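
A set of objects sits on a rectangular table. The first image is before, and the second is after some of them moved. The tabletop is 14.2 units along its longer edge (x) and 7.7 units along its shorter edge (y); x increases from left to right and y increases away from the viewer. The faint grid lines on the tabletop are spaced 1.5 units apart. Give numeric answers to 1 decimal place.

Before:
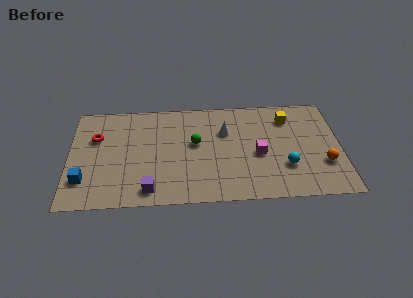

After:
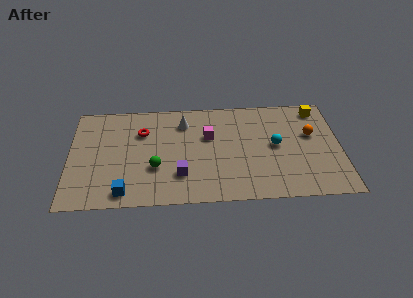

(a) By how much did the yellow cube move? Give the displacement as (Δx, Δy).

(1.6, 0.6)

The yellow cube was at about (11.5, 6.0) and moved to about (13.1, 6.6).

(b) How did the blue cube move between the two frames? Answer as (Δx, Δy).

(2.1, -1.0)

From the two frames, the blue cube sits at roughly (0.8, 2.0) before and (2.9, 1.0) after.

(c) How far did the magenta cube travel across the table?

3.0

From (9.9, 3.4) to (7.3, 4.9), the magenta cube covered √(2.6² + 1.5²) ≈ 3.0 units.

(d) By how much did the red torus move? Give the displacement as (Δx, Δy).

(2.4, 0.3)

The red torus started near (1.4, 5.1) and ended near (3.8, 5.4).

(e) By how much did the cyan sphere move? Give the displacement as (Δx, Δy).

(-0.5, 1.6)

From the two frames, the cyan sphere sits at roughly (11.3, 2.4) before and (10.8, 4.0) after.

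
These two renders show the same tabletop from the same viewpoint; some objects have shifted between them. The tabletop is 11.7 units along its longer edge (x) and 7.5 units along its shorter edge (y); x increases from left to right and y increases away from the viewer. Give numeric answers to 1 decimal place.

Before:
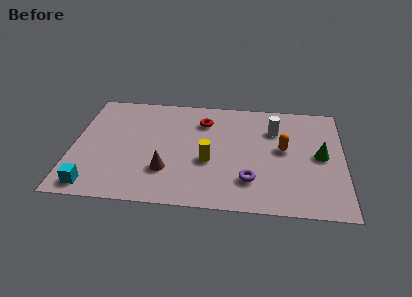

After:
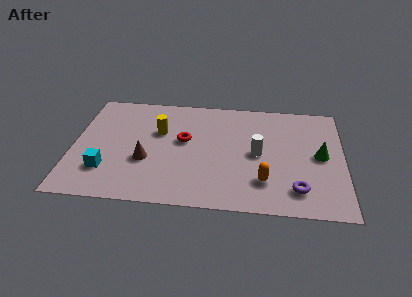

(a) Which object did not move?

the green cone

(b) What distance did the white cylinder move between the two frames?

1.8

From (8.7, 5.4) to (8.0, 3.7), the white cylinder covered √(0.7² + 1.7²) ≈ 1.8 units.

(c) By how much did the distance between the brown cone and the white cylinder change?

-0.7

Before: roughly 5.6 units apart; after: 4.9. That's 0.7 units closer together.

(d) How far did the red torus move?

1.6

The red torus was near (5.6, 5.7) before and (4.8, 4.3) after, so it travelled √(0.8² + 1.4²) ≈ 1.6 units.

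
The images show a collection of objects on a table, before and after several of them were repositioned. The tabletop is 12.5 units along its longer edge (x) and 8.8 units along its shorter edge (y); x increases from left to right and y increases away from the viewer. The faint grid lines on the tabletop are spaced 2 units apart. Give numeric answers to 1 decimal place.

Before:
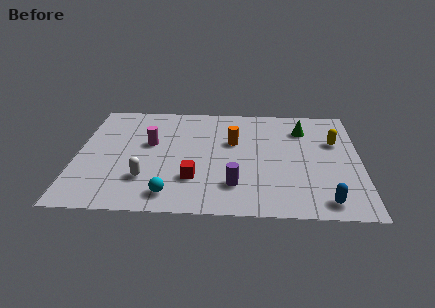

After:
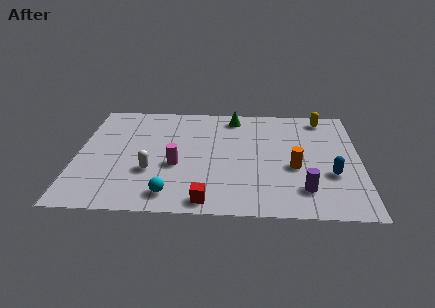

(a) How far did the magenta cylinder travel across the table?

2.1

The magenta cylinder moved from about (3.2, 5.2) to (4.4, 3.5), a distance of √(1.2² + 1.7²) ≈ 2.1.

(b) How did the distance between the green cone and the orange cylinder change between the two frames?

+1.5

They were about 3.3 units apart before and 4.8 after — 1.5 units further apart.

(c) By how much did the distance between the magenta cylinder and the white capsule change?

-1.6

The distance was about 2.8 in the first image and 1.2 in the second, so they moved 1.6 units closer together.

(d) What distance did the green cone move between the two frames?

3.2

The green cone was near (10.0, 6.7) before and (6.9, 7.6) after, so it travelled √(3.1² + 0.9²) ≈ 3.2 units.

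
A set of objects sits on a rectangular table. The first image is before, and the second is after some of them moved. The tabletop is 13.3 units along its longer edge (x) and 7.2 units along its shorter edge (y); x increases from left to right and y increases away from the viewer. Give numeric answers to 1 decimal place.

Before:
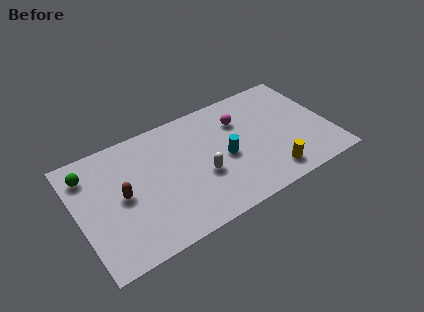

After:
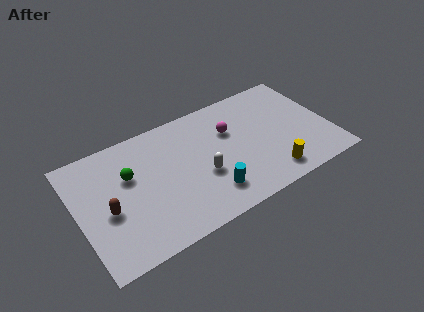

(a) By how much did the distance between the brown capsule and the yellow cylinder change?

+0.6

The distance was about 7.9 in the first image and 8.5 in the second, so they moved 0.6 units further apart.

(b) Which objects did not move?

the white capsule and the yellow cylinder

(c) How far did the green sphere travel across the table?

2.3

The green sphere was near (0.8, 5.7) before and (2.8, 4.6) after, so it travelled √(2.0² + 1.1²) ≈ 2.3 units.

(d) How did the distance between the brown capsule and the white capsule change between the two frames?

+0.7

They were about 4.2 units apart before and 4.9 after — 0.7 units further apart.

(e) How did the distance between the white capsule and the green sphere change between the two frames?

-2.3

They were about 6.3 units apart before and 4.0 after — 2.3 units closer together.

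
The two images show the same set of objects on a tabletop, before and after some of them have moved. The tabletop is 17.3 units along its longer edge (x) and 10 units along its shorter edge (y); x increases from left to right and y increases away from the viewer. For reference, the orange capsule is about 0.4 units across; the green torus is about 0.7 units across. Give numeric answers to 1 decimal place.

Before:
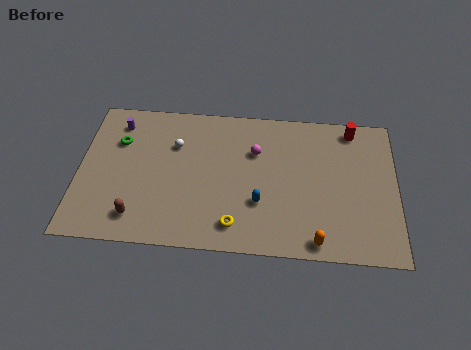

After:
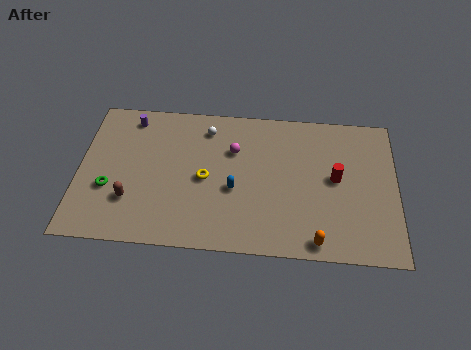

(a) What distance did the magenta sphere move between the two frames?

1.2

The magenta sphere was near (9.6, 6.8) before and (8.4, 6.8) after, so it travelled √(1.2² + 0.0²) ≈ 1.2 units.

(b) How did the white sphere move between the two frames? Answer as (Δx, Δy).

(1.7, 1.3)

The white sphere started near (5.2, 6.9) and ended near (6.9, 8.2).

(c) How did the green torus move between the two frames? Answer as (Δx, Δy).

(-0.4, -3.3)

The green torus started near (2.1, 6.9) and ended near (1.7, 3.6).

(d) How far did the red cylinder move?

3.6

The red cylinder was near (14.9, 8.8) before and (14.0, 5.3) after, so it travelled √(0.9² + 3.5²) ≈ 3.6 units.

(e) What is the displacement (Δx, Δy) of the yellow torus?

(-1.7, 3.0)

From the two frames, the yellow torus sits at roughly (8.6, 1.7) before and (6.9, 4.7) after.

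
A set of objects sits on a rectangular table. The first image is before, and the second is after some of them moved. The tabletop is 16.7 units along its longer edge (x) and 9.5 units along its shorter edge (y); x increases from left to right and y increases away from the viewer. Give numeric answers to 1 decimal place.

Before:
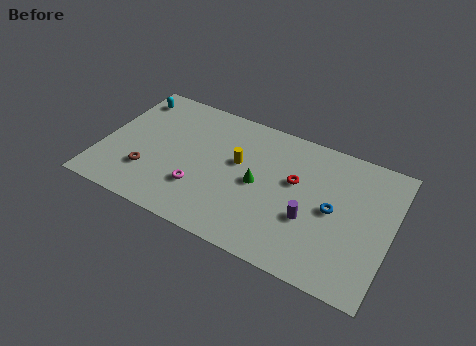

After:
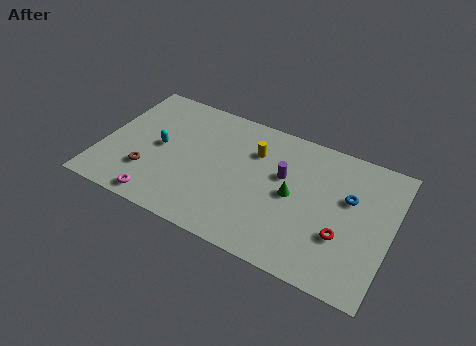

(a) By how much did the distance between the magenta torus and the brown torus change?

-1.1

They were about 3.0 units apart before and 1.9 after — 1.1 units closer together.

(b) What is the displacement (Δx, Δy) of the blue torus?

(0.8, 1.2)

The blue torus was at about (13.4, 4.7) and moved to about (14.2, 5.9).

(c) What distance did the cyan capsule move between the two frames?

3.8

The cyan capsule was near (1.1, 7.9) before and (3.3, 4.8) after, so it travelled √(2.2² + 3.1²) ≈ 3.8 units.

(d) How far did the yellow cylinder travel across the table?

1.4

The yellow cylinder moved from about (7.8, 5.6) to (8.6, 6.8), a distance of √(0.8² + 1.2²) ≈ 1.4.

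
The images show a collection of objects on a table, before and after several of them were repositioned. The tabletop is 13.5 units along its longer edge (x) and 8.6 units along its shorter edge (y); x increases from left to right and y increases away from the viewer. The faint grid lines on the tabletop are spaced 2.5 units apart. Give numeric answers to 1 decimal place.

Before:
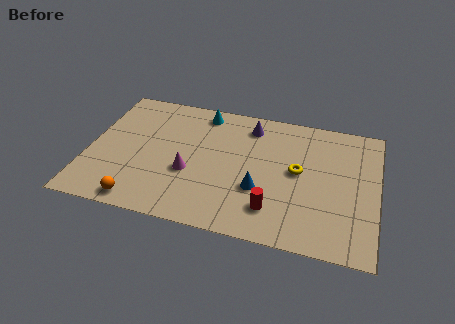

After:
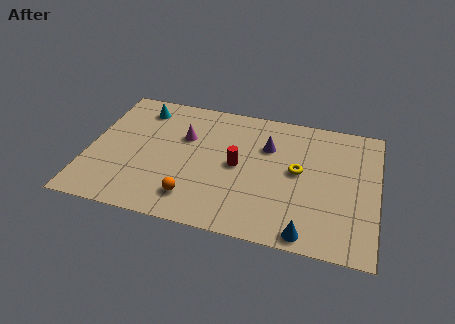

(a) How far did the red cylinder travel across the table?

3.0

The red cylinder was near (8.8, 1.9) before and (7.0, 4.3) after, so it travelled √(1.8² + 2.4²) ≈ 3.0 units.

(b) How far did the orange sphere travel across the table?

2.5

From (2.7, 0.9) to (5.1, 1.7), the orange sphere covered √(2.4² + 0.8²) ≈ 2.5 units.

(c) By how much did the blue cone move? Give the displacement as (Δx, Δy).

(2.3, -2.2)

The blue cone started near (8.1, 3.0) and ended near (10.4, 0.8).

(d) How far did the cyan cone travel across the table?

2.9

The cyan cone moved from about (5.1, 7.5) to (2.2, 7.1), a distance of √(2.9² + 0.4²) ≈ 2.9.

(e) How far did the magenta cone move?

2.3

The magenta cone moved from about (4.8, 3.3) to (4.4, 5.6), a distance of √(0.4² + 2.3²) ≈ 2.3.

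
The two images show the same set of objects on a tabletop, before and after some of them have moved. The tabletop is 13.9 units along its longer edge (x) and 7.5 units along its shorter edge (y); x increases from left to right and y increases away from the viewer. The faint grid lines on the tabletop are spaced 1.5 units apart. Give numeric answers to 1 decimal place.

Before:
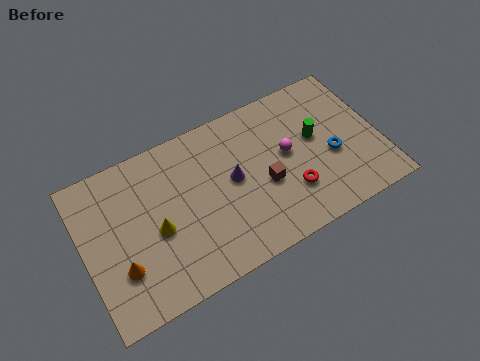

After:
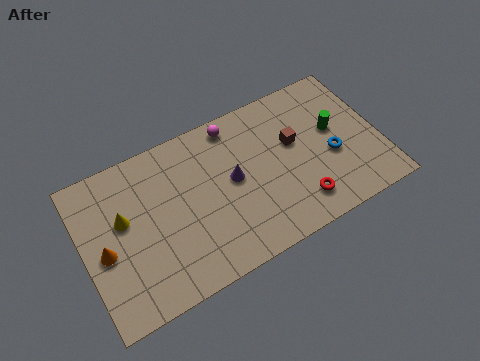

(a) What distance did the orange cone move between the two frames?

1.3

The orange cone was near (1.5, 2.3) before and (0.9, 3.4) after, so it travelled √(0.6² + 1.1²) ≈ 1.3 units.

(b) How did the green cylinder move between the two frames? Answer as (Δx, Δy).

(0.9, 0.0)

The green cylinder was at about (11.0, 4.3) and moved to about (11.9, 4.3).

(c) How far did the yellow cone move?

1.8

The yellow cone moved from about (3.3, 3.3) to (1.9, 4.5), a distance of √(1.4² + 1.2²) ≈ 1.8.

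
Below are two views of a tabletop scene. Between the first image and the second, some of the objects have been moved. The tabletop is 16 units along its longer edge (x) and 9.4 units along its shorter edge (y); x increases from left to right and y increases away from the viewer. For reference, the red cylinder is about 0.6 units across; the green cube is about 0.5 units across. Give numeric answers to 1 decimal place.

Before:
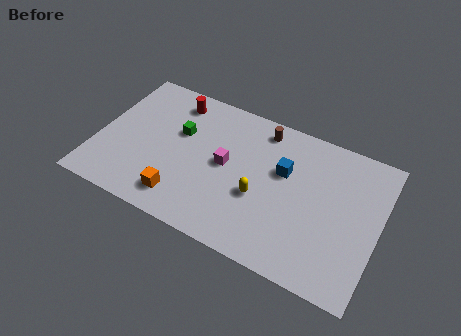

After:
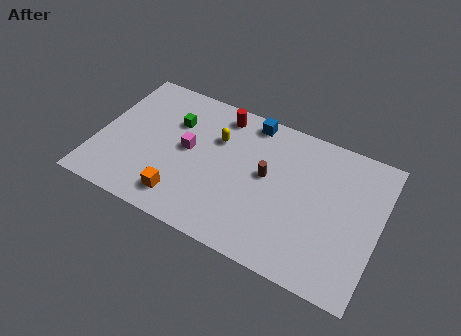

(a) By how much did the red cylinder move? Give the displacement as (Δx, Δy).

(2.7, 0.2)

From the two frames, the red cylinder sits at roughly (3.9, 7.9) before and (6.6, 8.1) after.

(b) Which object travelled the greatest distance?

the yellow capsule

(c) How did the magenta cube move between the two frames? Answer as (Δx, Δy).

(-2.2, 0.1)

The magenta cube started near (7.3, 4.9) and ended near (5.1, 5.0).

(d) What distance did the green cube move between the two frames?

0.7

The green cube was near (4.5, 5.9) before and (4.1, 6.5) after, so it travelled √(0.4² + 0.6²) ≈ 0.7 units.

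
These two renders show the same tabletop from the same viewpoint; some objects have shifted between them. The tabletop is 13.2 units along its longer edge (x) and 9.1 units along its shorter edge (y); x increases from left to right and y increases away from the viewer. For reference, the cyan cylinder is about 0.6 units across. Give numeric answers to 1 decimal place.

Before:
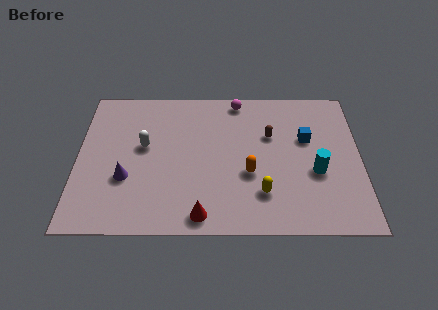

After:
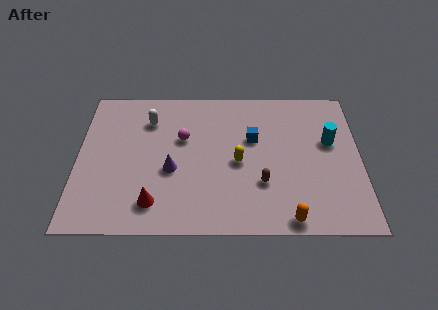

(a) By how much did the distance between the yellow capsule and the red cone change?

+1.5

Before: roughly 3.1 units apart; after: 4.6. That's 1.5 units further apart.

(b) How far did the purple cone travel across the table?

2.2

The purple cone moved from about (2.3, 3.2) to (4.4, 3.7), a distance of √(2.1² + 0.5²) ≈ 2.2.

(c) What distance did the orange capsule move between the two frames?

3.2

From (8.0, 3.5) to (9.8, 0.8), the orange capsule covered √(1.8² + 2.7²) ≈ 3.2 units.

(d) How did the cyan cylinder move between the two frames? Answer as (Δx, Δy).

(0.7, 1.9)

The cyan cylinder started near (11.1, 3.6) and ended near (11.8, 5.5).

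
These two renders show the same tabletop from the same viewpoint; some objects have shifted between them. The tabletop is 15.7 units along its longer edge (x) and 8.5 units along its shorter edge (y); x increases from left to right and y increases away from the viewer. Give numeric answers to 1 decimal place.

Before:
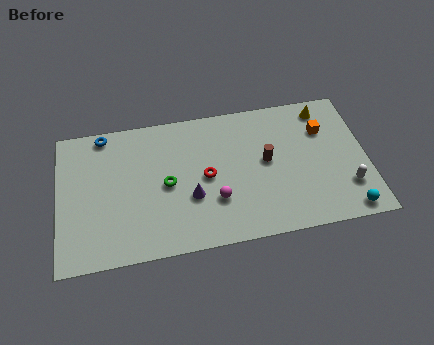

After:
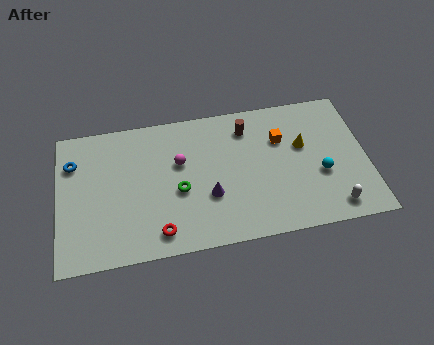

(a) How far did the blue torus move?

2.2

From (2.4, 7.7) to (0.8, 6.2), the blue torus covered √(1.6² + 1.5²) ≈ 2.2 units.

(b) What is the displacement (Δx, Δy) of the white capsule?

(-0.8, -1.1)

From the two frames, the white capsule sits at roughly (14.6, 2.3) before and (13.8, 1.2) after.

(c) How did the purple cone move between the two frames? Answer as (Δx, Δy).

(0.9, -0.1)

The purple cone started near (6.7, 3.1) and ended near (7.6, 3.0).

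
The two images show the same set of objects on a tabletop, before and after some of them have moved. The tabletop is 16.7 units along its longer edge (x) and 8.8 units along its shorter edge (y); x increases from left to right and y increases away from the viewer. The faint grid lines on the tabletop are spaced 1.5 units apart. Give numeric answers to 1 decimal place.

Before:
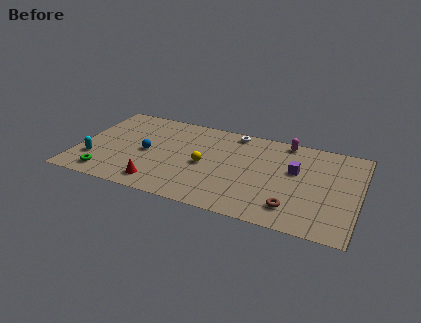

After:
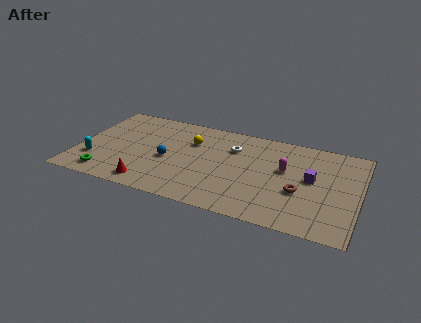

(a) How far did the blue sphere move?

1.3

From (4.1, 4.2) to (5.4, 3.9), the blue sphere covered √(1.3² + 0.3²) ≈ 1.3 units.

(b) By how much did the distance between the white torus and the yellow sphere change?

-1.5

They were about 4.0 units apart before and 2.5 after — 1.5 units closer together.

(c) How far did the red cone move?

0.5

From (5.1, 1.4) to (4.6, 1.2), the red cone covered √(0.5² + 0.2²) ≈ 0.5 units.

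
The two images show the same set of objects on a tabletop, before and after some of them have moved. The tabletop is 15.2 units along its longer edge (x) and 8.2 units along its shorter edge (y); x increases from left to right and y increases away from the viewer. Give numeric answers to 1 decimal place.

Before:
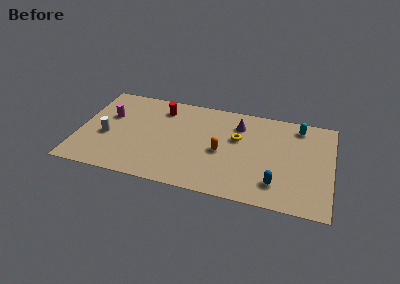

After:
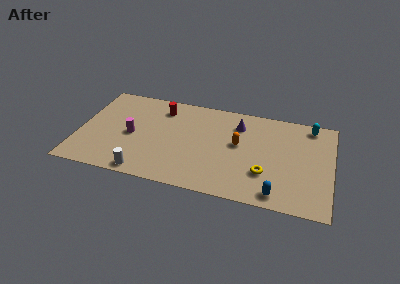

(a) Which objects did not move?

the purple cone and the red cylinder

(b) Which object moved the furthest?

the white cylinder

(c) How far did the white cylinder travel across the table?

3.6

The white cylinder was near (1.7, 3.4) before and (4.2, 0.8) after, so it travelled √(2.5² + 2.6²) ≈ 3.6 units.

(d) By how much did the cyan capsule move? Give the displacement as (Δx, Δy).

(0.7, 0.2)

From the two frames, the cyan capsule sits at roughly (13.1, 7.0) before and (13.8, 7.2) after.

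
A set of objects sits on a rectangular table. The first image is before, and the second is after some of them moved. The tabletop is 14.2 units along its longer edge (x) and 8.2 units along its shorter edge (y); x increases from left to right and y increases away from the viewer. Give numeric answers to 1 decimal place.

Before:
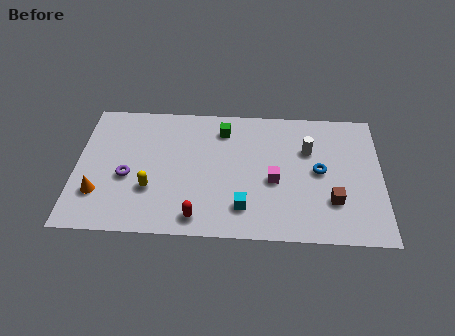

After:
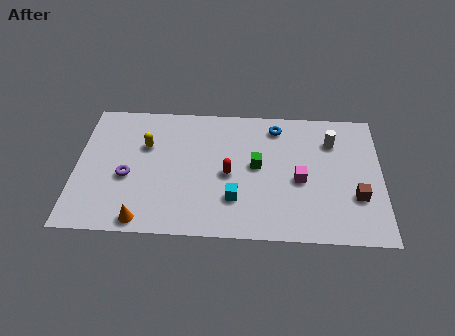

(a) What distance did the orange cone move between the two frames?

2.6

The orange cone moved from about (1.1, 2.3) to (3.2, 0.8), a distance of √(2.1² + 1.5²) ≈ 2.6.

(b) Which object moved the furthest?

the blue torus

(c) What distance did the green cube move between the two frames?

2.7

From (6.8, 6.6) to (8.4, 4.4), the green cube covered √(1.6² + 2.2²) ≈ 2.7 units.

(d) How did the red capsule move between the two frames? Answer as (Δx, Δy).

(1.4, 2.7)

The red capsule started near (5.7, 1.1) and ended near (7.1, 3.8).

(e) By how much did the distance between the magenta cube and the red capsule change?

-0.9

Before: roughly 4.2 units apart; after: 3.3. That's 0.9 units closer together.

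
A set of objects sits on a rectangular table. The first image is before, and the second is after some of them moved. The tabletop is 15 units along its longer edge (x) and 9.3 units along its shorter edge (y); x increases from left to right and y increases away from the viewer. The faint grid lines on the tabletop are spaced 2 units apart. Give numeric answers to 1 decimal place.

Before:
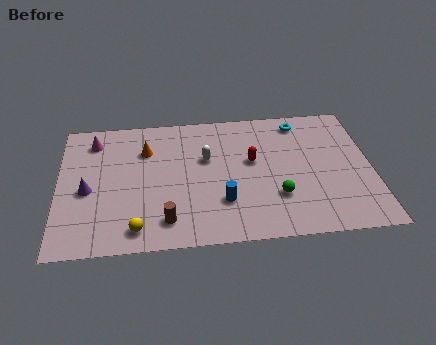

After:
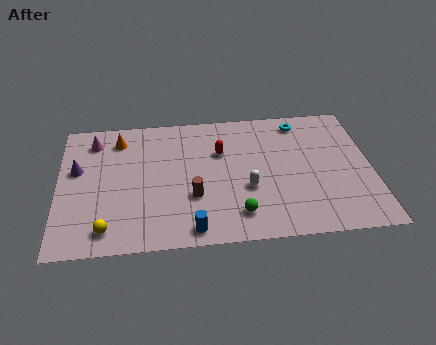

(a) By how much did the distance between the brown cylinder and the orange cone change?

+0.5

Before: roughly 5.1 units apart; after: 5.6. That's 0.5 units further apart.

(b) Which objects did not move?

the cyan torus and the magenta cone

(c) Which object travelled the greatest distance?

the white capsule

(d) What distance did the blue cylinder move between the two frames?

2.3

The blue cylinder was near (7.8, 2.7) before and (6.3, 1.0) after, so it travelled √(1.5² + 1.7²) ≈ 2.3 units.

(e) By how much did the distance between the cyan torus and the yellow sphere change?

+1.1

They were about 10.4 units apart before and 11.5 after — 1.1 units further apart.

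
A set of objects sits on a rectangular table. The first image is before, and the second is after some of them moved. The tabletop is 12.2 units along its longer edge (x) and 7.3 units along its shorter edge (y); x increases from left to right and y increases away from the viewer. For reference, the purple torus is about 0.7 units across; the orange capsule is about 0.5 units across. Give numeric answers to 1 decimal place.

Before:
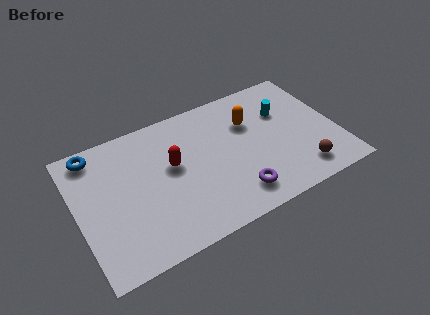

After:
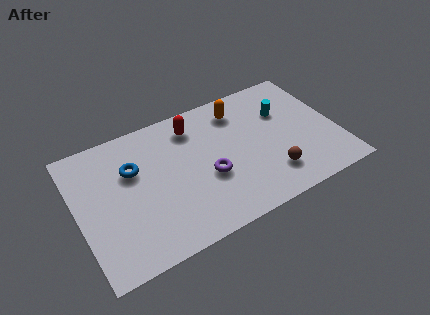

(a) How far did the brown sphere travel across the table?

1.5

The brown sphere was near (10.2, 1.3) before and (8.8, 1.7) after, so it travelled √(1.4² + 0.4²) ≈ 1.5 units.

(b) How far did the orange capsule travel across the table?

1.0

From (8.3, 5.0) to (7.9, 5.9), the orange capsule covered √(0.4² + 0.9²) ≈ 1.0 units.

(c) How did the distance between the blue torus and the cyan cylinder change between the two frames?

-1.7

The distance was about 8.9 in the first image and 7.2 in the second, so they moved 1.7 units closer together.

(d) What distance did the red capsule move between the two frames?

2.1

From (4.5, 4.2) to (5.7, 5.9), the red capsule covered √(1.2² + 1.7²) ≈ 2.1 units.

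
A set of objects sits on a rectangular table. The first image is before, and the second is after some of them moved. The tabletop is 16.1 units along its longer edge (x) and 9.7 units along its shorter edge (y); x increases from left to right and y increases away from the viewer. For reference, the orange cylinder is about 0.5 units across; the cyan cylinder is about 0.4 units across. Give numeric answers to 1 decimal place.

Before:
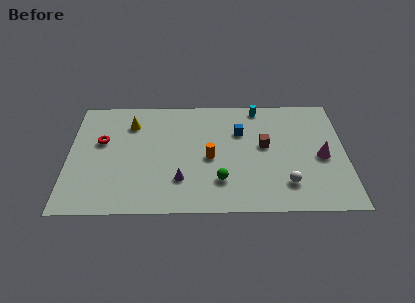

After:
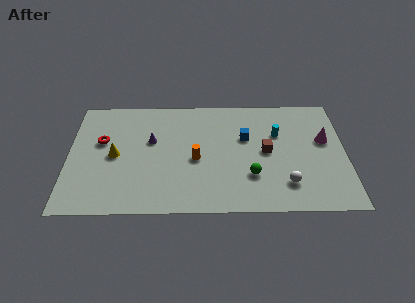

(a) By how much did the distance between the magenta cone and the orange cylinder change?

+1.1

They were about 6.5 units apart before and 7.6 after — 1.1 units further apart.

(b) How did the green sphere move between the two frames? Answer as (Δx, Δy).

(1.8, 0.4)

The green sphere was at about (8.8, 2.5) and moved to about (10.6, 2.9).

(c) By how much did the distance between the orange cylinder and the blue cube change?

+0.6

The distance was about 2.8 in the first image and 3.4 in the second, so they moved 0.6 units further apart.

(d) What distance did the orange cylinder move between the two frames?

0.8

The orange cylinder was near (8.2, 4.4) before and (7.4, 4.3) after, so it travelled √(0.8² + 0.1²) ≈ 0.8 units.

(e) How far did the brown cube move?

0.5

The brown cube was near (11.4, 5.4) before and (11.5, 4.9) after, so it travelled √(0.1² + 0.5²) ≈ 0.5 units.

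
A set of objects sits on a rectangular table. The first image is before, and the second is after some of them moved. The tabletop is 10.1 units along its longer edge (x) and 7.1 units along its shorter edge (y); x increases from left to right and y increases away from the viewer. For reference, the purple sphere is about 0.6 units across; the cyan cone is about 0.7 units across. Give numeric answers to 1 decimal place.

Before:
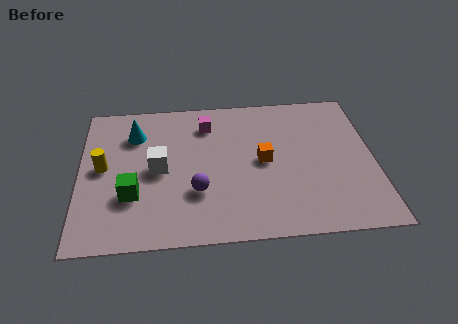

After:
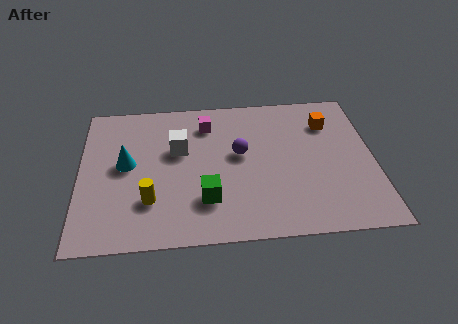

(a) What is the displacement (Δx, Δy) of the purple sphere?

(1.5, 1.7)

The purple sphere started near (4.0, 2.3) and ended near (5.5, 4.0).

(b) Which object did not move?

the magenta cube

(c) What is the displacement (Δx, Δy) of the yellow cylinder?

(1.6, -1.7)

From the two frames, the yellow cylinder sits at roughly (0.8, 3.7) before and (2.4, 2.0) after.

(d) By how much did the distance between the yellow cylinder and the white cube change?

+0.7

They were about 1.9 units apart before and 2.6 after — 0.7 units further apart.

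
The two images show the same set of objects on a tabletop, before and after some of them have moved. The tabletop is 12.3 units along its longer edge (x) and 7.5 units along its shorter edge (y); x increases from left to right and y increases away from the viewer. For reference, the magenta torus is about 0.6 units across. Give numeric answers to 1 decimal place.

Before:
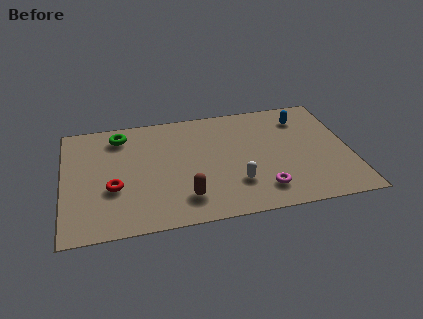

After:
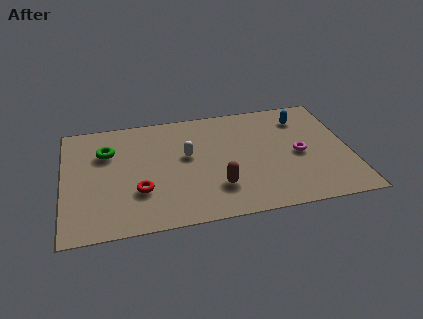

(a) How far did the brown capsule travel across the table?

1.5

The brown capsule moved from about (5.1, 1.6) to (6.5, 2.0), a distance of √(1.4² + 0.4²) ≈ 1.5.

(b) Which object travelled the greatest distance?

the white capsule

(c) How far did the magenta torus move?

2.6

From (8.4, 1.5) to (10.1, 3.5), the magenta torus covered √(1.7² + 2.0²) ≈ 2.6 units.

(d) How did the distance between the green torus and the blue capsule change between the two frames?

+0.6

The distance was about 7.9 in the first image and 8.5 in the second, so they moved 0.6 units further apart.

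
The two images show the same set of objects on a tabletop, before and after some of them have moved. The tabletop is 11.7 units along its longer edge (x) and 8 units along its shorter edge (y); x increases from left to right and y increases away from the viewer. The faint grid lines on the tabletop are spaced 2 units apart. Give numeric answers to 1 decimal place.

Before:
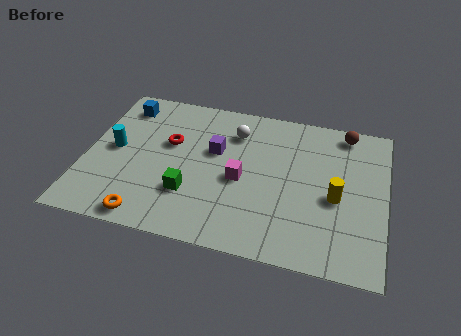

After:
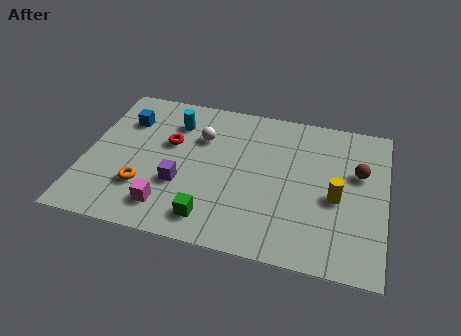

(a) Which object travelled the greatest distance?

the magenta cube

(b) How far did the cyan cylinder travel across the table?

3.0

The cyan cylinder was near (1.1, 4.1) before and (3.3, 6.1) after, so it travelled √(2.2² + 2.0²) ≈ 3.0 units.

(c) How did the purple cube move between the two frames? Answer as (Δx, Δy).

(-1.2, -2.1)

The purple cube was at about (5.0, 4.9) and moved to about (3.8, 2.8).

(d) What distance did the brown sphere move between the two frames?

2.2

The brown sphere moved from about (10.0, 7.1) to (10.6, 5.0), a distance of √(0.6² + 2.1²) ≈ 2.2.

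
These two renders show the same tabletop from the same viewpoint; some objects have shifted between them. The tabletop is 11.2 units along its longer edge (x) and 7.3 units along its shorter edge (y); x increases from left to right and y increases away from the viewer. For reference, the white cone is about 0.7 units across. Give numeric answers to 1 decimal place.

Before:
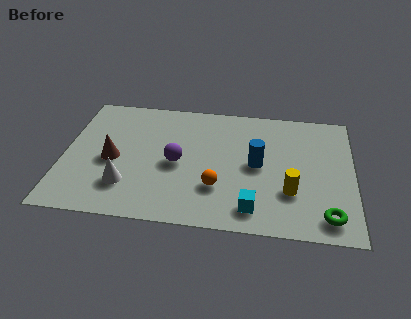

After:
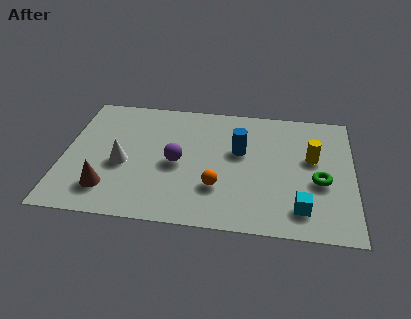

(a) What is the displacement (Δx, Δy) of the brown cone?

(-0.1, -1.7)

The brown cone was at about (1.9, 3.3) and moved to about (1.8, 1.6).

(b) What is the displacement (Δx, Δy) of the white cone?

(-0.2, 1.2)

The white cone started near (2.5, 1.9) and ended near (2.3, 3.1).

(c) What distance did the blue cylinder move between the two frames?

1.0

The blue cylinder was near (7.5, 3.7) before and (6.8, 4.4) after, so it travelled √(0.7² + 0.7²) ≈ 1.0 units.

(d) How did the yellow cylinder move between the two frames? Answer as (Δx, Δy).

(0.8, 2.0)

The yellow cylinder was at about (8.8, 2.3) and moved to about (9.6, 4.3).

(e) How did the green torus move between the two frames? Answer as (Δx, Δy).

(-0.3, 1.9)

The green torus started near (10.2, 1.1) and ended near (9.9, 3.0).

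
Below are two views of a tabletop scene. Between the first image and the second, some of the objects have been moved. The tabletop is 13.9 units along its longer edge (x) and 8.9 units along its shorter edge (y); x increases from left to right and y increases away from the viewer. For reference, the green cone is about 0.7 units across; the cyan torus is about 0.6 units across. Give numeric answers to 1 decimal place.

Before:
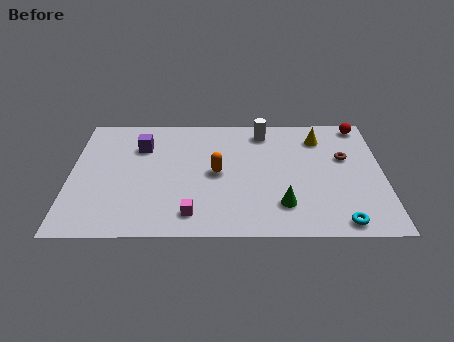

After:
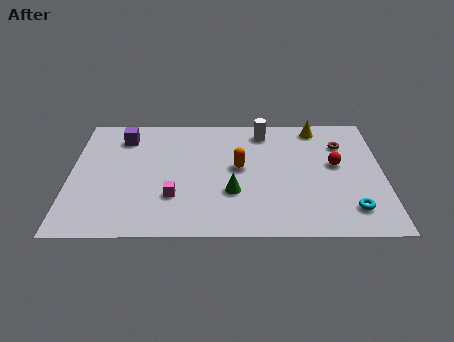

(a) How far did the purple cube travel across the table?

1.1

The purple cube was near (3.1, 6.4) before and (2.3, 7.1) after, so it travelled √(0.8² + 0.7²) ≈ 1.1 units.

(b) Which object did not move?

the white cylinder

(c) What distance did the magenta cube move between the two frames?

1.4

The magenta cube moved from about (5.4, 1.5) to (4.6, 2.7), a distance of √(0.8² + 1.2²) ≈ 1.4.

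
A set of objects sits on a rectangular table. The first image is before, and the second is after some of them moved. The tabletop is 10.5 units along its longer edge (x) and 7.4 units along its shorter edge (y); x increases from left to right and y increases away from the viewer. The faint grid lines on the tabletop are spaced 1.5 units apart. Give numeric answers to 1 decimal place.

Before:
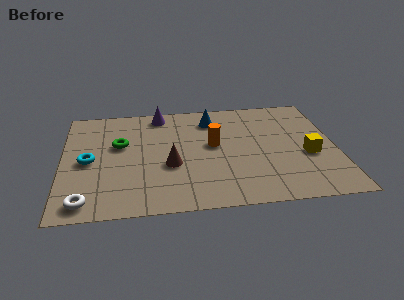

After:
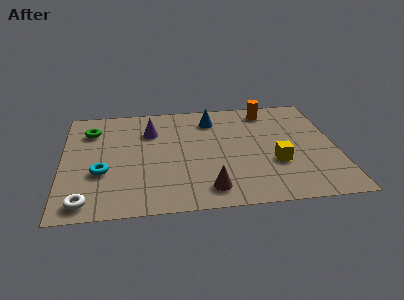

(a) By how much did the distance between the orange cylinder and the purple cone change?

+1.6

The distance was about 3.1 in the first image and 4.7 in the second, so they moved 1.6 units further apart.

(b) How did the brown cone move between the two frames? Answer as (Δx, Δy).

(1.4, -1.7)

The brown cone started near (4.1, 2.9) and ended near (5.5, 1.2).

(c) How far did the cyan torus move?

0.9

From (1.0, 3.5) to (1.5, 2.7), the cyan torus covered √(0.5² + 0.8²) ≈ 0.9 units.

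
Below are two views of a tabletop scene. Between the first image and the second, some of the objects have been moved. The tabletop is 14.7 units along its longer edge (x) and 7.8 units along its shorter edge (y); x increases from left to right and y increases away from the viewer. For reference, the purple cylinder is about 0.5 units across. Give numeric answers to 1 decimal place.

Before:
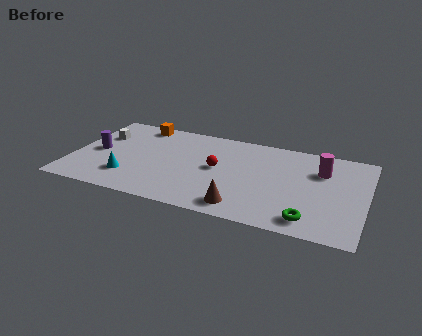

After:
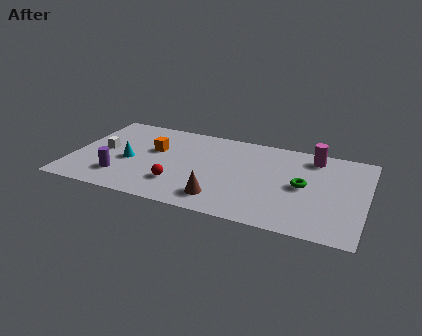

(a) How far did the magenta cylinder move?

1.2

The magenta cylinder moved from about (12.4, 5.5) to (11.9, 6.6), a distance of √(0.5² + 1.1²) ≈ 1.2.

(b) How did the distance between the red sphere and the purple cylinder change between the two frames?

-3.2

They were about 6.1 units apart before and 2.9 after — 3.2 units closer together.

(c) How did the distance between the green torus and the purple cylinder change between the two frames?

-2.0

They were about 11.2 units apart before and 9.2 after — 2.0 units closer together.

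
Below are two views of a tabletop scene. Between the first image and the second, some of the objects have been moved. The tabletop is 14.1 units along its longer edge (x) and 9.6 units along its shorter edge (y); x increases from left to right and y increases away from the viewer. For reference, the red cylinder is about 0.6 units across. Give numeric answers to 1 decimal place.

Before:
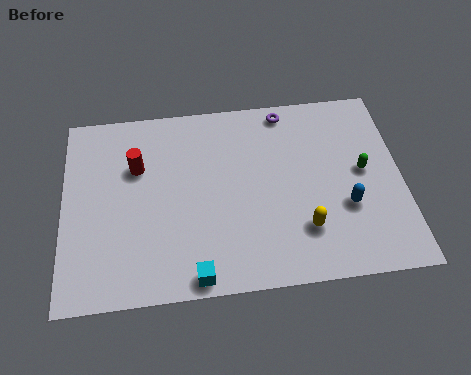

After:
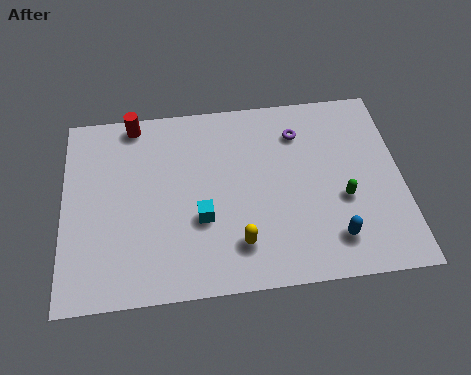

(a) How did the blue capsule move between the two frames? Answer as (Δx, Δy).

(-0.6, -1.5)

The blue capsule started near (11.7, 3.4) and ended near (11.1, 1.9).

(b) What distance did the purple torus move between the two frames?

1.3

The purple torus was near (9.4, 8.6) before and (9.9, 7.4) after, so it travelled √(0.5² + 1.2²) ≈ 1.3 units.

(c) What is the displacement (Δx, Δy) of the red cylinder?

(-0.1, 2.3)

From the two frames, the red cylinder sits at roughly (3.1, 6.4) before and (3.0, 8.7) after.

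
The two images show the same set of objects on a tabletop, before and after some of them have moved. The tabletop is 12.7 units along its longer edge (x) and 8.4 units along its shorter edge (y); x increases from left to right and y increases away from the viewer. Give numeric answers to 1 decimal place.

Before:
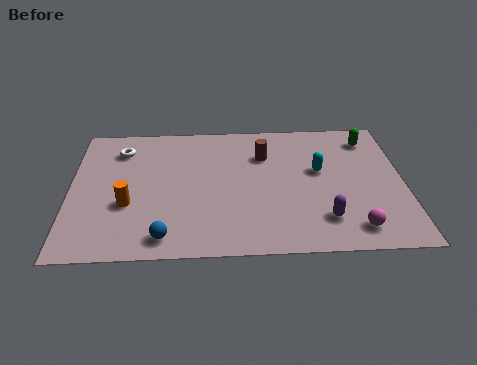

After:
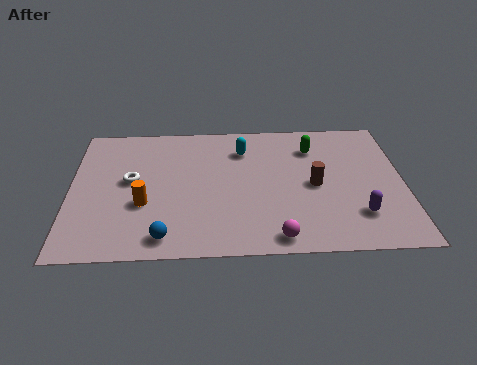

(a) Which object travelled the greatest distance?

the cyan capsule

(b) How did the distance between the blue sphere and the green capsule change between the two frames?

-2.0

They were about 9.8 units apart before and 7.8 after — 2.0 units closer together.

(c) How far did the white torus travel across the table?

2.0

The white torus was near (1.9, 6.6) before and (2.3, 4.6) after, so it travelled √(0.4² + 2.0²) ≈ 2.0 units.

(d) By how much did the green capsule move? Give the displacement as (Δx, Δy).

(-2.2, -0.5)

From the two frames, the green capsule sits at roughly (11.5, 6.9) before and (9.3, 6.4) after.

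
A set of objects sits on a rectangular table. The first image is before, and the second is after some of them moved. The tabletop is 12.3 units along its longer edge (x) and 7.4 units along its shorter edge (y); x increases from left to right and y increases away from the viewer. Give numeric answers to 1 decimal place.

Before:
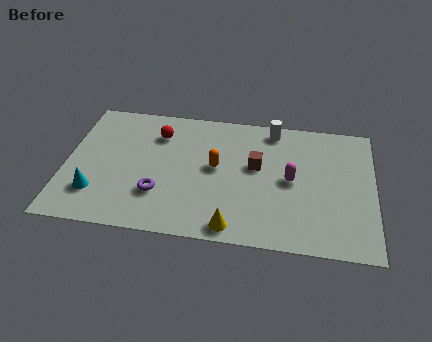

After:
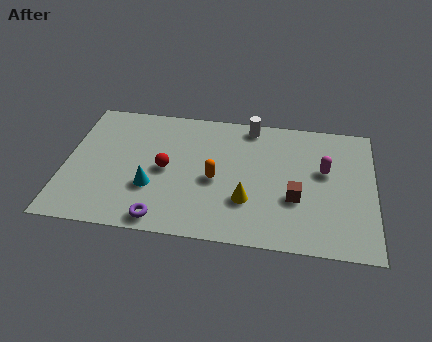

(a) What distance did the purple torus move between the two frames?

1.4

The purple torus moved from about (3.8, 2.2) to (4.0, 0.8), a distance of √(0.2² + 1.4²) ≈ 1.4.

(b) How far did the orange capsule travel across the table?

0.7

The orange capsule moved from about (6.0, 4.0) to (6.0, 3.3), a distance of √(0.0² + 0.7²) ≈ 0.7.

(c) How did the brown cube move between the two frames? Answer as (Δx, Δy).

(1.6, -1.6)

The brown cube started near (7.6, 4.3) and ended near (9.2, 2.7).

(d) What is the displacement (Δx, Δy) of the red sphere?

(0.4, -2.0)

From the two frames, the red sphere sits at roughly (3.6, 5.6) before and (4.0, 3.6) after.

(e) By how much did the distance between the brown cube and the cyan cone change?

-1.0

Before: roughly 6.7 units apart; after: 5.7. That's 1.0 units closer together.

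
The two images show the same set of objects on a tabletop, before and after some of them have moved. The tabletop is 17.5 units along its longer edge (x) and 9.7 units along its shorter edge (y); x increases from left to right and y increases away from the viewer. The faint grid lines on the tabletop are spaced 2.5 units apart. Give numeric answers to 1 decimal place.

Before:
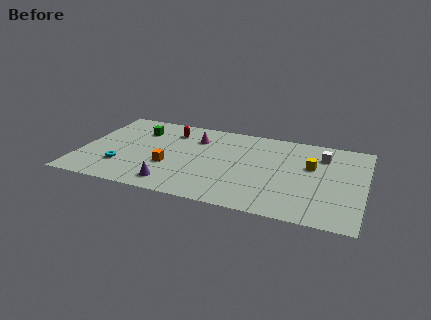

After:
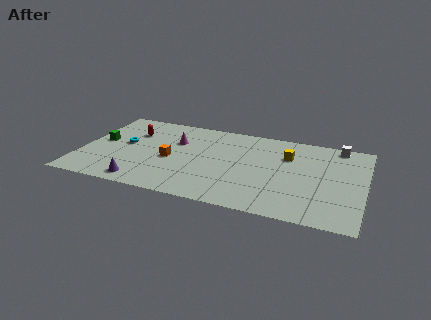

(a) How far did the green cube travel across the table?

3.0

The green cube was near (3.3, 7.2) before and (1.1, 5.2) after, so it travelled √(2.2² + 2.0²) ≈ 3.0 units.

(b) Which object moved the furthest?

the green cube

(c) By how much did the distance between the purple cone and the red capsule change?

-0.4

The distance was about 6.1 in the first image and 5.7 in the second, so they moved 0.4 units closer together.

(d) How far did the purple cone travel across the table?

1.9

The purple cone was near (6.0, 1.5) before and (4.1, 1.2) after, so it travelled √(1.9² + 0.3²) ≈ 1.9 units.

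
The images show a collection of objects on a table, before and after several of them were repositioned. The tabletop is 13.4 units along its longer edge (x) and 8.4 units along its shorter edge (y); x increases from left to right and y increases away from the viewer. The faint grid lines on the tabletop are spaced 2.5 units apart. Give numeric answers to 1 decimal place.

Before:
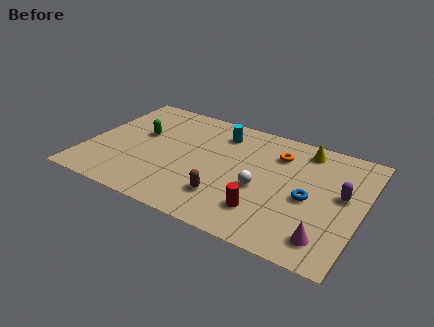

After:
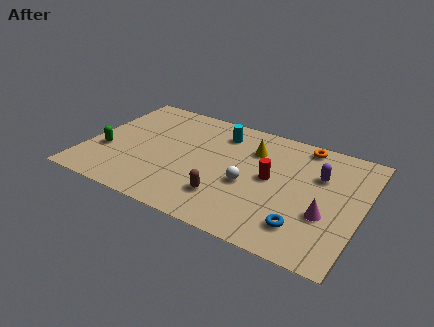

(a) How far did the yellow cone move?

2.6

The yellow cone moved from about (10.3, 7.2) to (7.9, 6.1), a distance of √(2.4² + 1.1²) ≈ 2.6.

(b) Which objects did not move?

the cyan cylinder and the brown capsule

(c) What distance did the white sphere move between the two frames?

0.6

The white sphere moved from about (8.6, 3.5) to (8.0, 3.5), a distance of √(0.6² + 0.0²) ≈ 0.6.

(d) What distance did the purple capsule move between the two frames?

1.5

The purple capsule moved from about (12.4, 4.7) to (11.2, 5.6), a distance of √(1.2² + 0.9²) ≈ 1.5.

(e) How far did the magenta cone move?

1.5

The magenta cone was near (12.0, 1.5) before and (11.8, 3.0) after, so it travelled √(0.2² + 1.5²) ≈ 1.5 units.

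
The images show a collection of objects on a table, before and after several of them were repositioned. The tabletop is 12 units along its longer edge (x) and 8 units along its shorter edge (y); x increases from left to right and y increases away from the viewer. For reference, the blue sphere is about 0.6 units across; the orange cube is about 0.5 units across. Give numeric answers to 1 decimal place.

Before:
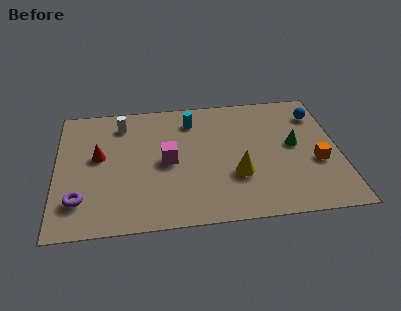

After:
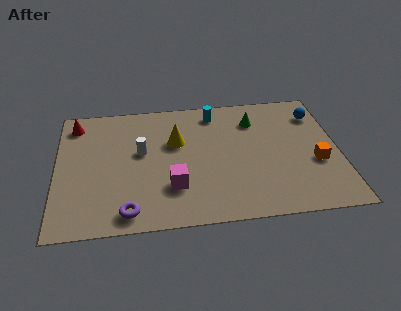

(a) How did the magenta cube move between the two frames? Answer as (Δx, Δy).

(0.2, -1.6)

The magenta cube started near (4.7, 3.9) and ended near (4.9, 2.3).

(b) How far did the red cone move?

2.4

The red cone was near (1.8, 4.5) before and (0.8, 6.7) after, so it travelled √(1.0² + 2.2²) ≈ 2.4 units.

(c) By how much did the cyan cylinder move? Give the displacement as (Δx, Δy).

(1.0, 0.4)

The cyan cylinder was at about (5.8, 6.4) and moved to about (6.8, 6.8).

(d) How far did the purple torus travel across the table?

2.2

The purple torus was near (1.0, 1.9) before and (3.0, 1.0) after, so it travelled √(2.0² + 0.9²) ≈ 2.2 units.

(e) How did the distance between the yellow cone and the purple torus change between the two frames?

-2.0

Before: roughly 6.6 units apart; after: 4.6. That's 2.0 units closer together.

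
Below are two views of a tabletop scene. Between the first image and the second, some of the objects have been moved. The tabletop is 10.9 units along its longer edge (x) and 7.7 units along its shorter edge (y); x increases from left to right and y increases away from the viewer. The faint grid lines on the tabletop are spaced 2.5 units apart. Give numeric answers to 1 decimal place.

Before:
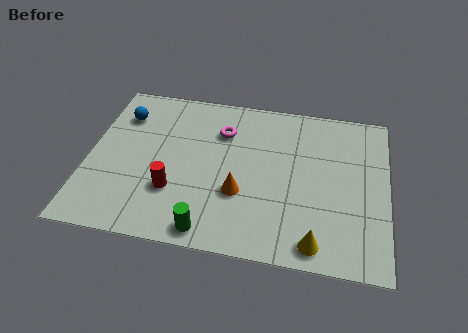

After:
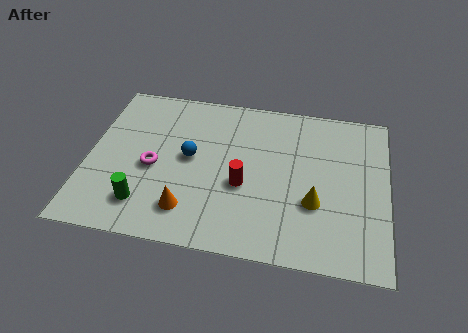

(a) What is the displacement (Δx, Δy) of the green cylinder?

(-2.4, 0.8)

The green cylinder started near (4.6, 0.8) and ended near (2.2, 1.6).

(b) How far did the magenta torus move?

3.3

The magenta torus moved from about (4.8, 5.6) to (2.4, 3.4), a distance of √(2.4² + 2.2²) ≈ 3.3.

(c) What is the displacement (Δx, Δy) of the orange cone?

(-1.8, -1.1)

The orange cone started near (5.6, 2.7) and ended near (3.8, 1.6).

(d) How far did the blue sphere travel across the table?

3.1

From (1.1, 5.8) to (3.7, 4.1), the blue sphere covered √(2.6² + 1.7²) ≈ 3.1 units.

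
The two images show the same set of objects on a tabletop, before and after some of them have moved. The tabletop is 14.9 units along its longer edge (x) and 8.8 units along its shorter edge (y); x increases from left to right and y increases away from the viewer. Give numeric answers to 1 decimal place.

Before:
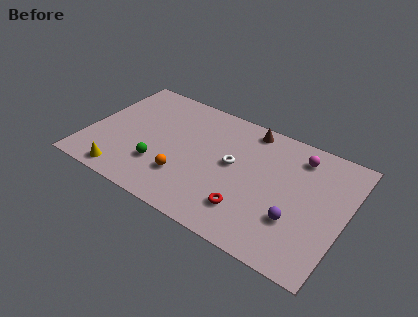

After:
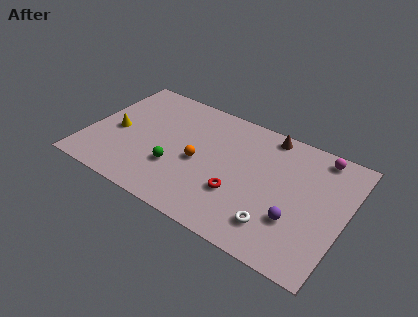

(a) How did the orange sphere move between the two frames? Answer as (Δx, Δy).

(0.6, 1.5)

From the two frames, the orange sphere sits at roughly (5.9, 2.5) before and (6.5, 4.0) after.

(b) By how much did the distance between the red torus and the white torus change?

-0.5

The distance was about 3.0 in the first image and 2.5 in the second, so they moved 0.5 units closer together.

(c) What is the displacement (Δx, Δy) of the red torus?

(-0.7, 0.8)

The red torus was at about (9.7, 2.1) and moved to about (9.0, 2.9).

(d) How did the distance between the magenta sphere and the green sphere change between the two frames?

+0.3

They were about 8.8 units apart before and 9.1 after — 0.3 units further apart.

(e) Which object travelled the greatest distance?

the white torus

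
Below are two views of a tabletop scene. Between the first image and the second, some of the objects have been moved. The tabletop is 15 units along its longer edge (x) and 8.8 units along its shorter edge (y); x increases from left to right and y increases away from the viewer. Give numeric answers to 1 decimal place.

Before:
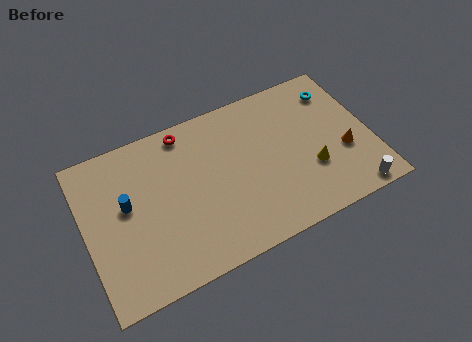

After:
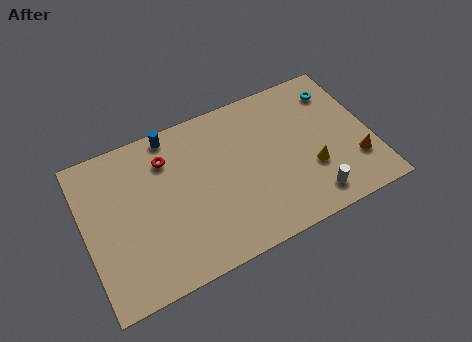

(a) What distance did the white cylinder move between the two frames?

2.2

From (13.6, 0.8) to (11.5, 1.4), the white cylinder covered √(2.1² + 0.6²) ≈ 2.2 units.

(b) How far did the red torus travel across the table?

1.6

From (5.6, 7.8) to (4.5, 6.7), the red torus covered √(1.1² + 1.1²) ≈ 1.6 units.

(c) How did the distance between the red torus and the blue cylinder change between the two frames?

-3.0

Before: roughly 4.4 units apart; after: 1.4. That's 3.0 units closer together.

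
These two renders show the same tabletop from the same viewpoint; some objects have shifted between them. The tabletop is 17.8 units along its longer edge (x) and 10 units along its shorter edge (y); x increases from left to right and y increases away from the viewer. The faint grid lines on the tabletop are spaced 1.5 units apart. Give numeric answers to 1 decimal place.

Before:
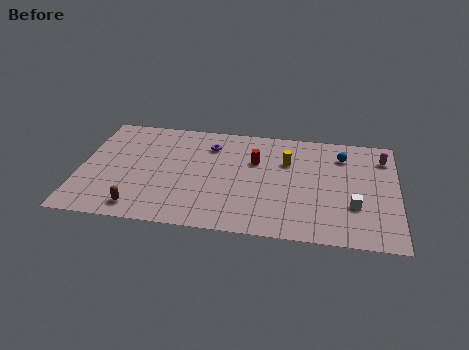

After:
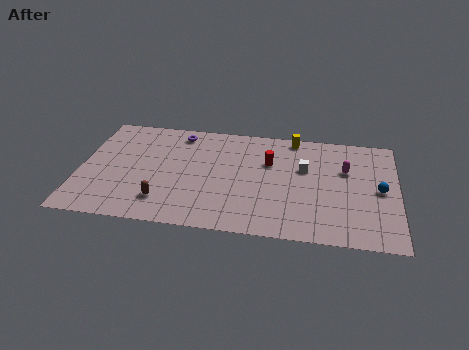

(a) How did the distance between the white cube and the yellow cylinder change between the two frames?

-2.3

Before: roughly 5.2 units apart; after: 2.9. That's 2.3 units closer together.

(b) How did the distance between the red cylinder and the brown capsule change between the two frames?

-0.9

They were about 8.2 units apart before and 7.3 after — 0.9 units closer together.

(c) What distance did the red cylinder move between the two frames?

0.8

From (9.8, 6.6) to (10.6, 6.6), the red cylinder covered √(0.8² + 0.0²) ≈ 0.8 units.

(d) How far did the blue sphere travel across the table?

3.6

The blue sphere moved from about (14.7, 7.8) to (16.8, 4.9), a distance of √(2.1² + 2.9²) ≈ 3.6.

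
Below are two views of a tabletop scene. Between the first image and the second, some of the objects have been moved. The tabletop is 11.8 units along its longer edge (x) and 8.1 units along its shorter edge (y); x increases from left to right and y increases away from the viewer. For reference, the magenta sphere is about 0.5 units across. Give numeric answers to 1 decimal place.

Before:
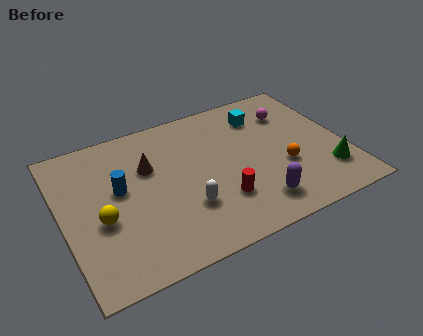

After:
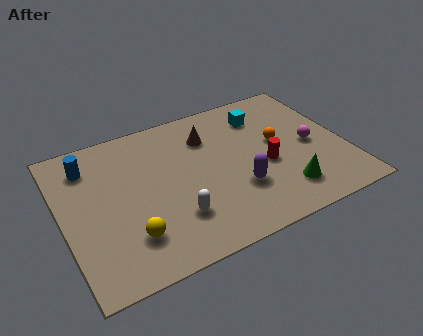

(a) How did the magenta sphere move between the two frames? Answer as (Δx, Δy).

(0.5, -2.2)

The magenta sphere was at about (9.9, 6.0) and moved to about (10.4, 3.8).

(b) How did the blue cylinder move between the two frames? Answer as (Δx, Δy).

(-1.1, 1.8)

The blue cylinder started near (2.4, 4.6) and ended near (1.3, 6.4).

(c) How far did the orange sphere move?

1.5

The orange sphere moved from about (9.1, 3.0) to (9.1, 4.5), a distance of √(0.0² + 1.5²) ≈ 1.5.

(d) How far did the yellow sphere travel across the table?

1.6

The yellow sphere was near (1.5, 3.3) before and (2.5, 2.0) after, so it travelled √(1.0² + 1.3²) ≈ 1.6 units.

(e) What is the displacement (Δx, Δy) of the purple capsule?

(-0.6, 1.1)

The purple capsule started near (7.7, 1.5) and ended near (7.1, 2.6).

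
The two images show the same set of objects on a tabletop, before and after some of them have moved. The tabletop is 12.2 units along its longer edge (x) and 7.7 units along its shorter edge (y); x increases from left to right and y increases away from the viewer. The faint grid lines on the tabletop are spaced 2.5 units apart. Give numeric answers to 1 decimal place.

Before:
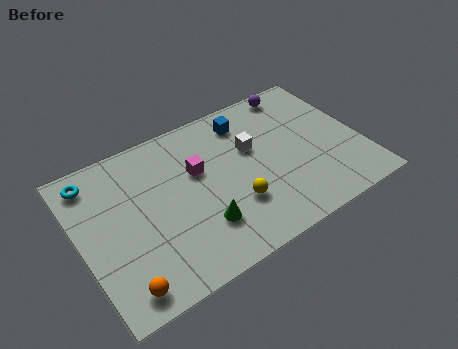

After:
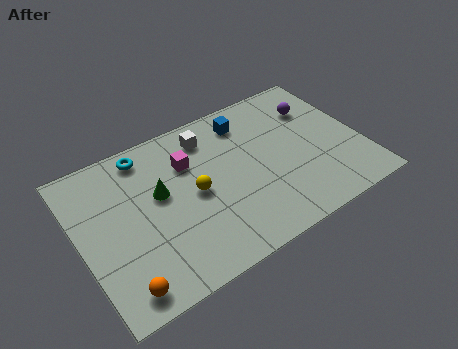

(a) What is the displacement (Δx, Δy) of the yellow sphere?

(-1.5, 1.4)

The yellow sphere started near (6.4, 2.4) and ended near (4.9, 3.8).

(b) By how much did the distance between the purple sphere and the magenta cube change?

+0.5

Before: roughly 5.2 units apart; after: 5.7. That's 0.5 units further apart.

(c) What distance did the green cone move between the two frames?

2.8

The green cone was near (4.9, 2.1) before and (3.5, 4.5) after, so it travelled √(1.4² + 2.4²) ≈ 2.8 units.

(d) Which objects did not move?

the orange sphere and the blue cube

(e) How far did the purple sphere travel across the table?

1.4

From (10.0, 6.9) to (10.6, 5.6), the purple sphere covered √(0.6² + 1.3²) ≈ 1.4 units.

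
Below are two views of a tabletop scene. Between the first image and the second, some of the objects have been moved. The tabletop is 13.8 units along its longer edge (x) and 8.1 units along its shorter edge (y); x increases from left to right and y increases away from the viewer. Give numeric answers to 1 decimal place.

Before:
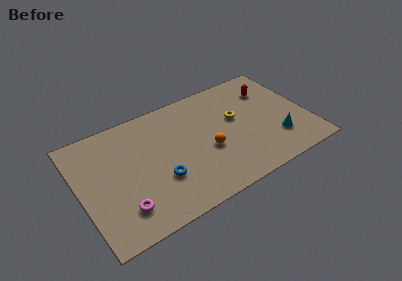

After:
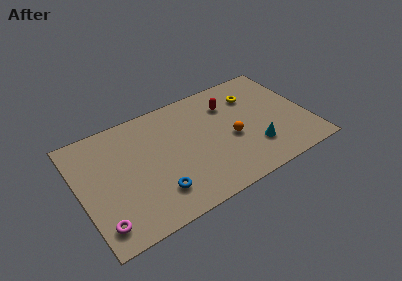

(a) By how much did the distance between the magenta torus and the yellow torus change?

+2.9

They were about 8.0 units apart before and 10.9 after — 2.9 units further apart.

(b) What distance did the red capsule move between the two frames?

2.6

The red capsule moved from about (11.9, 6.0) to (9.3, 6.0), a distance of √(2.6² + 0.0²) ≈ 2.6.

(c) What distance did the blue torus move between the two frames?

0.9

The blue torus moved from about (4.6, 2.7) to (4.3, 1.9), a distance of √(0.3² + 0.8²) ≈ 0.9.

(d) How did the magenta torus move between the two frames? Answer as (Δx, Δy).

(-1.3, -0.4)

From the two frames, the magenta torus sits at roughly (2.2, 1.8) before and (0.9, 1.4) after.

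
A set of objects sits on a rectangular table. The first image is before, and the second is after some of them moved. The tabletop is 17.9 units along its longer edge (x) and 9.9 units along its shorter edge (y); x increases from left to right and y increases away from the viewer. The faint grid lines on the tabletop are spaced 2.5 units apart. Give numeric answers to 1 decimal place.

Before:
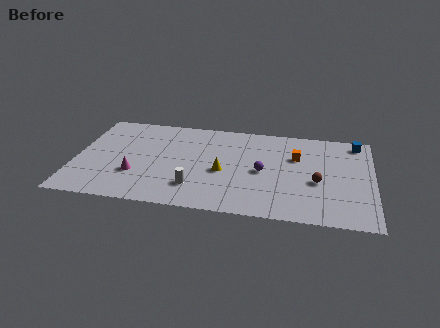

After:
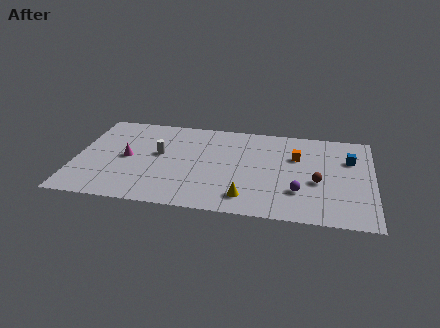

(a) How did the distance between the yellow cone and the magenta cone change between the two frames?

+2.6

Before: roughly 5.3 units apart; after: 7.9. That's 2.6 units further apart.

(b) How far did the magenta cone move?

1.8

The magenta cone was near (3.7, 3.2) before and (3.1, 4.9) after, so it travelled √(0.6² + 1.7²) ≈ 1.8 units.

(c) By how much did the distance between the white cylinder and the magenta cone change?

-1.7

They were about 3.7 units apart before and 2.0 after — 1.7 units closer together.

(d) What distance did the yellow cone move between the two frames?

2.9

From (8.9, 4.3) to (10.4, 1.8), the yellow cone covered √(1.5² + 2.5²) ≈ 2.9 units.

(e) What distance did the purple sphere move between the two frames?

2.8

The purple sphere moved from about (11.3, 4.7) to (13.5, 2.9), a distance of √(2.2² + 1.8²) ≈ 2.8.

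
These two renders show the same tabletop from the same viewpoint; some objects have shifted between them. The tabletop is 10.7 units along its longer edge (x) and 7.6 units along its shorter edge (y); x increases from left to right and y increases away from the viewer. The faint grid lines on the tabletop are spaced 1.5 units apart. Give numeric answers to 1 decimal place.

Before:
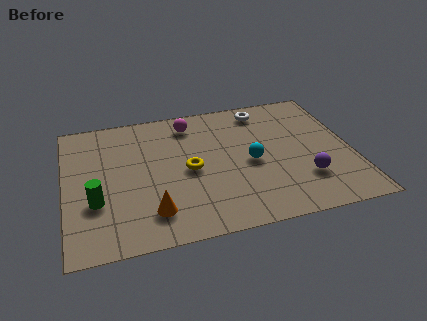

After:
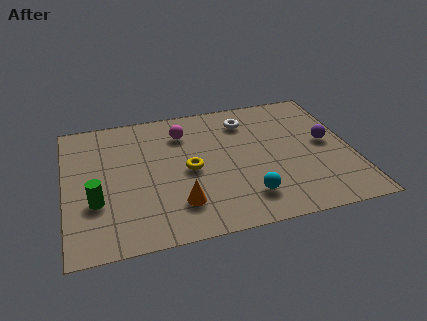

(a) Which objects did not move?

the green cylinder and the yellow torus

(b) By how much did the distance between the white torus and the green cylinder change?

-0.9

They were about 7.6 units apart before and 6.7 after — 0.9 units closer together.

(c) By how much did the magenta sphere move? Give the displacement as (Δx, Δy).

(-0.3, -0.5)

The magenta sphere was at about (4.8, 6.3) and moved to about (4.5, 5.8).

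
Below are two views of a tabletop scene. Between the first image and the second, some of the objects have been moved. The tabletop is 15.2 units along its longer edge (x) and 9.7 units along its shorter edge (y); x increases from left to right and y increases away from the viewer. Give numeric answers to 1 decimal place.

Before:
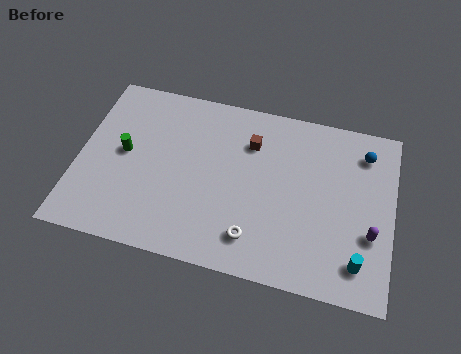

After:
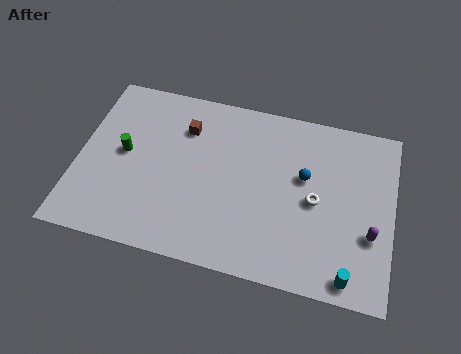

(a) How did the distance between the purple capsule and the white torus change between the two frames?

-2.7

They were about 5.7 units apart before and 3.0 after — 2.7 units closer together.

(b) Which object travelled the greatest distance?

the white torus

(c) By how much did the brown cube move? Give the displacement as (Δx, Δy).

(-3.2, 0.1)

The brown cube started near (8.2, 7.1) and ended near (5.0, 7.2).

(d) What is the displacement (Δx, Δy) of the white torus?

(2.8, 2.7)

The white torus was at about (8.7, 1.9) and moved to about (11.5, 4.6).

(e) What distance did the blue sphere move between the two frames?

3.4

The blue sphere moved from about (13.7, 7.8) to (10.9, 5.8), a distance of √(2.8² + 2.0²) ≈ 3.4.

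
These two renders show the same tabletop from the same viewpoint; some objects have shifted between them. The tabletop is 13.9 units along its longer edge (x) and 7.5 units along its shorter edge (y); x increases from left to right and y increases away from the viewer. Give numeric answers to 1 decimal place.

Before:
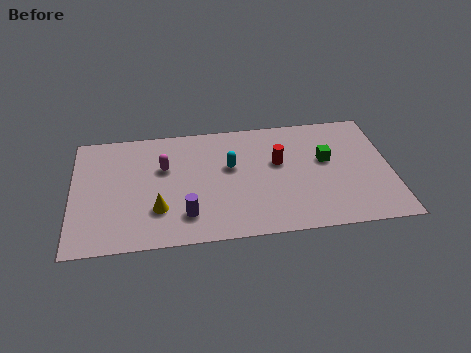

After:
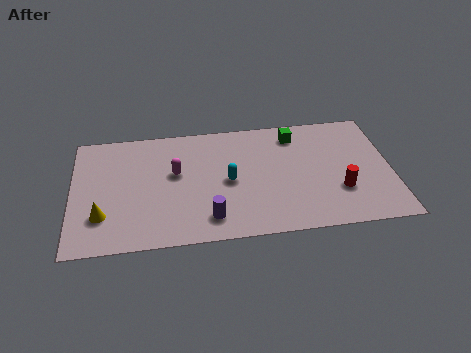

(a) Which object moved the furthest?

the red cylinder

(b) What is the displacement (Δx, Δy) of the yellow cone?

(-2.4, -0.1)

The yellow cone started near (3.7, 2.2) and ended near (1.3, 2.1).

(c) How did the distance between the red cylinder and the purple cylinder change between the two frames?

+0.8

Before: roughly 5.0 units apart; after: 5.8. That's 0.8 units further apart.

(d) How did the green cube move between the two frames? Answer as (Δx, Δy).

(-1.3, 1.8)

The green cube started near (11.1, 4.4) and ended near (9.8, 6.2).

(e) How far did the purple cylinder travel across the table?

1.0

The purple cylinder moved from about (4.9, 1.7) to (5.9, 1.4), a distance of √(1.0² + 0.3²) ≈ 1.0.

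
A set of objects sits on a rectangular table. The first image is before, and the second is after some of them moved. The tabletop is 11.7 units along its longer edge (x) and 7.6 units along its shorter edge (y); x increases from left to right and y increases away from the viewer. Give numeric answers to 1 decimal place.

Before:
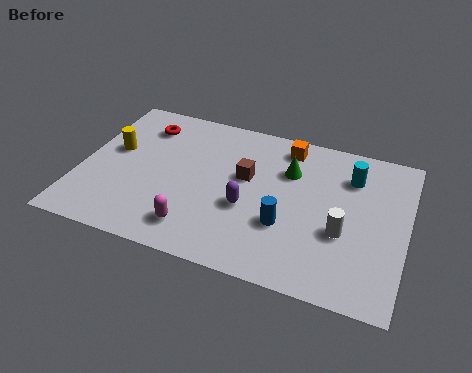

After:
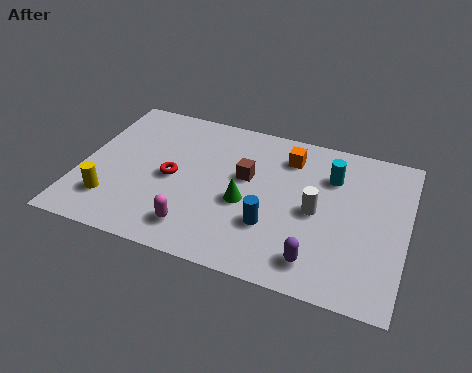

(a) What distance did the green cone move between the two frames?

2.5

The green cone was near (7.4, 5.3) before and (6.0, 3.2) after, so it travelled √(1.4² + 2.1²) ≈ 2.5 units.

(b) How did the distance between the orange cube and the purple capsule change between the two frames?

+1.2

They were about 3.7 units apart before and 4.9 after — 1.2 units further apart.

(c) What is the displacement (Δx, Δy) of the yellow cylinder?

(0.2, -2.6)

From the two frames, the yellow cylinder sits at roughly (1.1, 4.4) before and (1.3, 1.8) after.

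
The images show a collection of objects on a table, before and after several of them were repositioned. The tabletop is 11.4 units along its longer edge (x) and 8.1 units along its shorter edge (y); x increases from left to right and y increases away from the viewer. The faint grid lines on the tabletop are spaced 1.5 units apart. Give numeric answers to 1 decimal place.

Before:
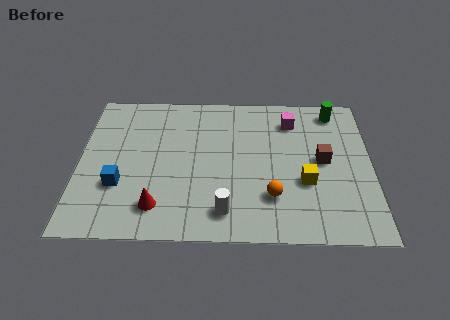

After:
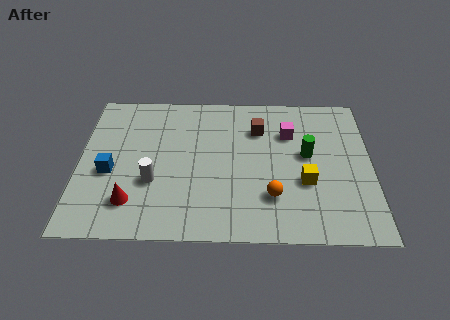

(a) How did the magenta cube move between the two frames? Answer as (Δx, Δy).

(-0.1, -0.7)

The magenta cube started near (8.3, 6.4) and ended near (8.2, 5.7).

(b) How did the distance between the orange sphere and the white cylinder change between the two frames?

+2.7

Before: roughly 2.0 units apart; after: 4.7. That's 2.7 units further apart.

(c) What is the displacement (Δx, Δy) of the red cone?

(-1.0, 0.2)

The red cone was at about (3.1, 1.6) and moved to about (2.1, 1.8).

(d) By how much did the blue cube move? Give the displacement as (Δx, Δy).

(-0.4, 0.7)

From the two frames, the blue cube sits at roughly (1.6, 2.7) before and (1.2, 3.4) after.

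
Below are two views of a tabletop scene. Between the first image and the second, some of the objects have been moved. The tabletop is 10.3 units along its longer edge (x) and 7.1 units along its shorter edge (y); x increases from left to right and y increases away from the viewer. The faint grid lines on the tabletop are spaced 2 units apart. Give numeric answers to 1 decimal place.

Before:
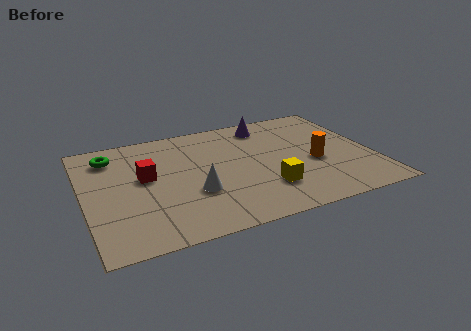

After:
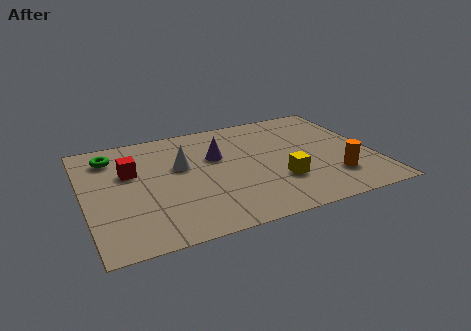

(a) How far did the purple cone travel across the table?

2.5

From (6.8, 6.0) to (4.8, 4.5), the purple cone covered √(2.0² + 1.5²) ≈ 2.5 units.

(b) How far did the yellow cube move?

0.6

The yellow cube moved from about (6.3, 1.9) to (6.8, 2.2), a distance of √(0.5² + 0.3²) ≈ 0.6.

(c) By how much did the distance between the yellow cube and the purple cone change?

-1.1

The distance was about 4.1 in the first image and 3.0 in the second, so they moved 1.1 units closer together.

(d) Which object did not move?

the green torus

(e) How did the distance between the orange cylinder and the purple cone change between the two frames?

+1.4

Before: roughly 3.3 units apart; after: 4.7. That's 1.4 units further apart.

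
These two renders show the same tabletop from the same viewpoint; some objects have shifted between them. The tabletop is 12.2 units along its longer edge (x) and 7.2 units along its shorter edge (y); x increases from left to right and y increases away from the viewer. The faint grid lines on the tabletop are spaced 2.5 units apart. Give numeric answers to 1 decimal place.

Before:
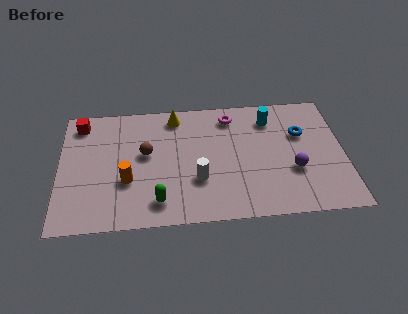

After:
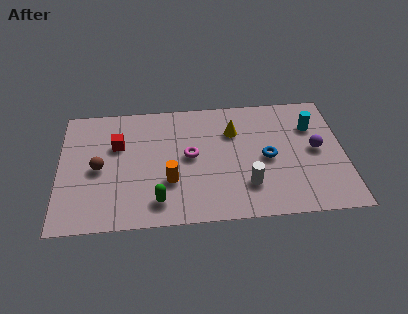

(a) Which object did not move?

the green capsule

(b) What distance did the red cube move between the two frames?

2.1

The red cube moved from about (0.9, 6.1) to (2.5, 4.7), a distance of √(1.6² + 1.4²) ≈ 2.1.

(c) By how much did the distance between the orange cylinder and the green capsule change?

-0.6

The distance was about 1.8 in the first image and 1.2 in the second, so they moved 0.6 units closer together.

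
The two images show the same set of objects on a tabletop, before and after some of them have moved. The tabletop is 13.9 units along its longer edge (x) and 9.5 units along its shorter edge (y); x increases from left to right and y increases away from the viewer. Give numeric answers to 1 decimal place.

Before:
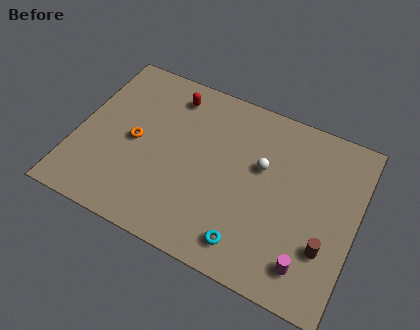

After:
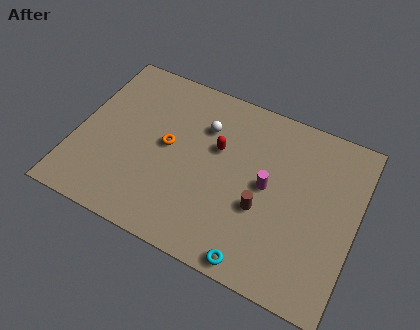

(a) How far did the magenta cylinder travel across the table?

4.0

The magenta cylinder moved from about (11.9, 1.7) to (9.5, 4.9), a distance of √(2.4² + 3.2²) ≈ 4.0.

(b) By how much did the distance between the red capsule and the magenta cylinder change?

-7.0

They were about 9.8 units apart before and 2.8 after — 7.0 units closer together.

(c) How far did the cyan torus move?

0.9

The cyan torus was near (9.0, 1.5) before and (9.5, 0.8) after, so it travelled √(0.5² + 0.7²) ≈ 0.9 units.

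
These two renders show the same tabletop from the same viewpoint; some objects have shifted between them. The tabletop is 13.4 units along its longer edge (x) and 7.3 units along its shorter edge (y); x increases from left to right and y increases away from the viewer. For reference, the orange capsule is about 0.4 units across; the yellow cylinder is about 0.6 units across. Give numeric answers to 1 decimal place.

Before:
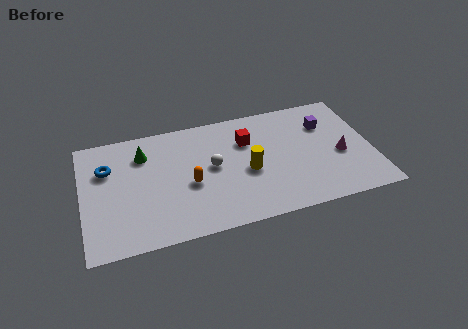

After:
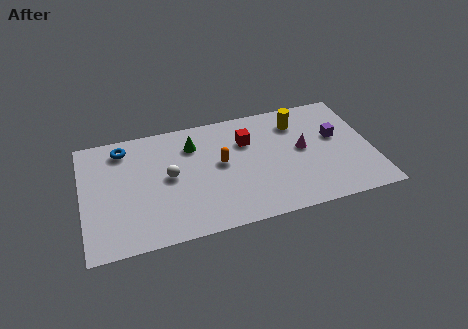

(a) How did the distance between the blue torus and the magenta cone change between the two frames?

-2.4

Before: roughly 10.9 units apart; after: 8.5. That's 2.4 units closer together.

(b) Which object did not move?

the red cube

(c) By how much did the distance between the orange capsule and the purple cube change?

-1.4

Before: roughly 6.8 units apart; after: 5.4. That's 1.4 units closer together.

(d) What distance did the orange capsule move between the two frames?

1.7

The orange capsule was near (4.9, 3.1) before and (6.4, 4.0) after, so it travelled √(1.5² + 0.9²) ≈ 1.7 units.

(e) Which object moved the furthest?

the yellow cylinder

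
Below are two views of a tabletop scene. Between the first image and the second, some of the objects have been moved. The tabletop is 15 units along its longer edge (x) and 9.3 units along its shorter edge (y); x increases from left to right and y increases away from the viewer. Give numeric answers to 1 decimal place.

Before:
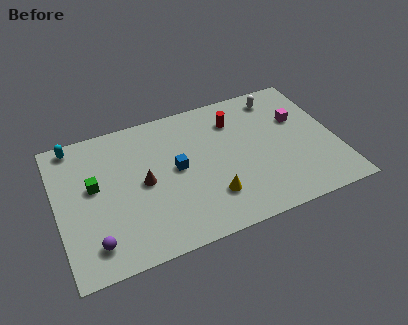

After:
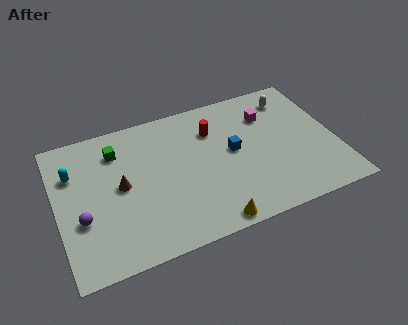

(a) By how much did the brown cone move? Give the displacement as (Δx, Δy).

(-1.2, 0.2)

The brown cone was at about (4.6, 4.6) and moved to about (3.4, 4.8).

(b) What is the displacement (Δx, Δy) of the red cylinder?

(-1.2, -0.3)

The red cylinder was at about (9.8, 7.1) and moved to about (8.6, 6.8).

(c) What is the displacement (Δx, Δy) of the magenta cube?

(-1.6, 0.8)

The magenta cube started near (13.2, 6.0) and ended near (11.6, 6.8).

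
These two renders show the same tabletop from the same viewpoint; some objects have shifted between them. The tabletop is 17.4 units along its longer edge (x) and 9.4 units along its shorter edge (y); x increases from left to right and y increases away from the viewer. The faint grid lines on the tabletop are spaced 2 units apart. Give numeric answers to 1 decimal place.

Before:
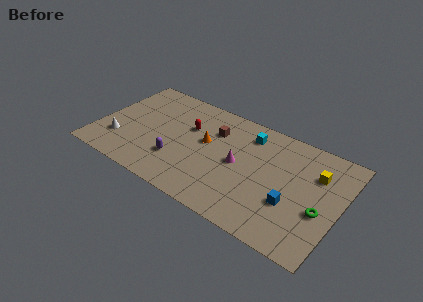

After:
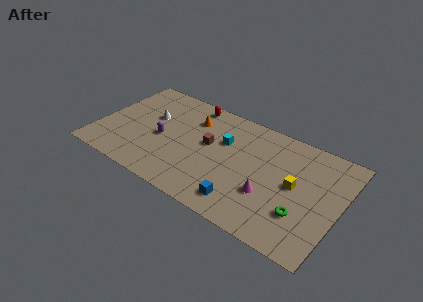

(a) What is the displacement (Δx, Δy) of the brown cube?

(-0.2, -1.4)

The brown cube started near (8.1, 6.7) and ended near (7.9, 5.3).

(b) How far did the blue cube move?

3.6

The blue cube moved from about (14.2, 3.3) to (11.0, 1.6), a distance of √(3.2² + 1.7²) ≈ 3.6.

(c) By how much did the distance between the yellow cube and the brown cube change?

-1.1

The distance was about 7.4 in the first image and 6.3 in the second, so they moved 1.1 units closer together.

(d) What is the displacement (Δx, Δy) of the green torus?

(-1.2, -0.9)

The green torus was at about (16.2, 3.7) and moved to about (15.0, 2.8).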